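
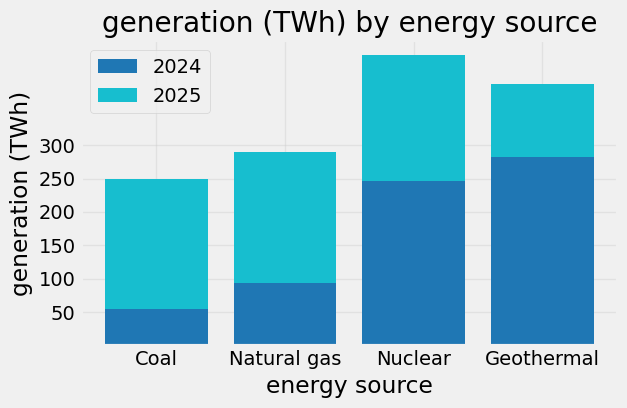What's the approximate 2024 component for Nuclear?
≈ 250

2024 top ≈ 250, bottom ≈ 0; segment ≈ 250.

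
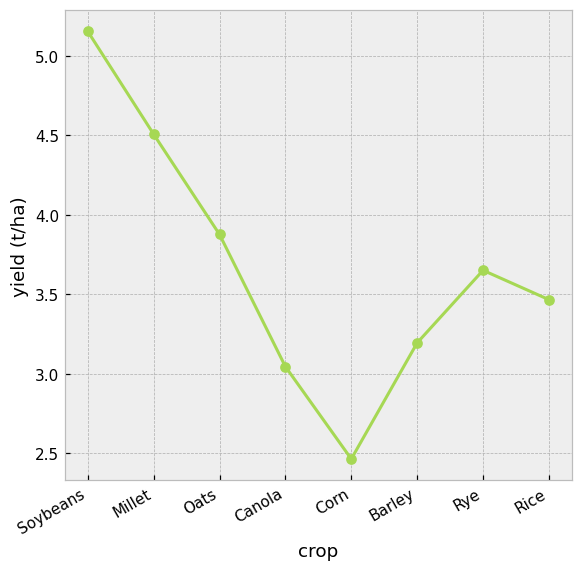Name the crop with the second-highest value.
Millet

Top 3: Soybeans ≈ 5.0, Millet ≈ 4.5, Oats ≈ 4.0.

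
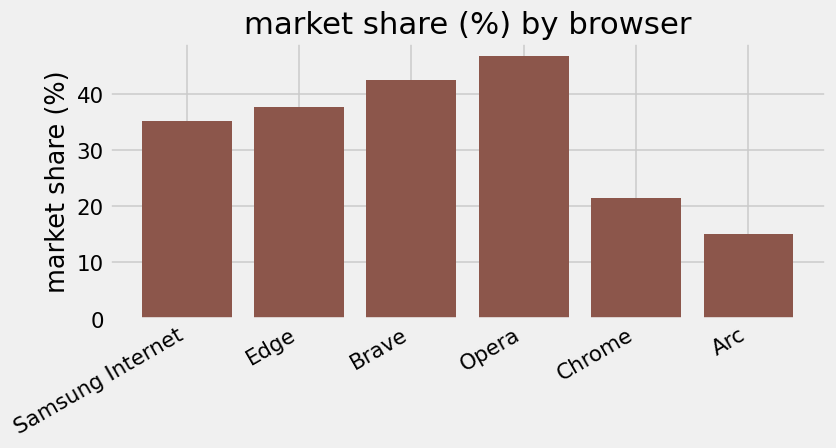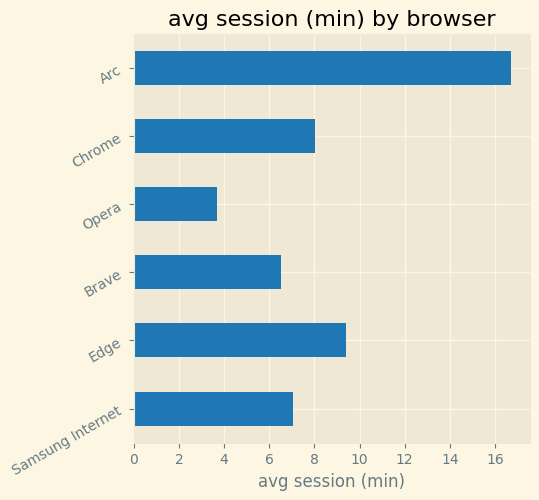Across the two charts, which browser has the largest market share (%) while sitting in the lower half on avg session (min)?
Opera

Chart 2 median avg session (min) ≈ 8; below-median browsers: Samsung Internet, Brave, Opera. Among those, Opera has the highest market share (%) (≈ 45).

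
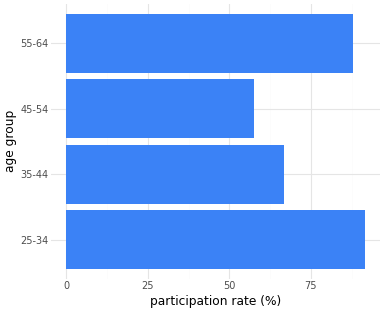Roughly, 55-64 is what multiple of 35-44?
55-64 ≈ 90, 35-44 ≈ 70; 90/70 ≈ 1.29.

≈ 1.29×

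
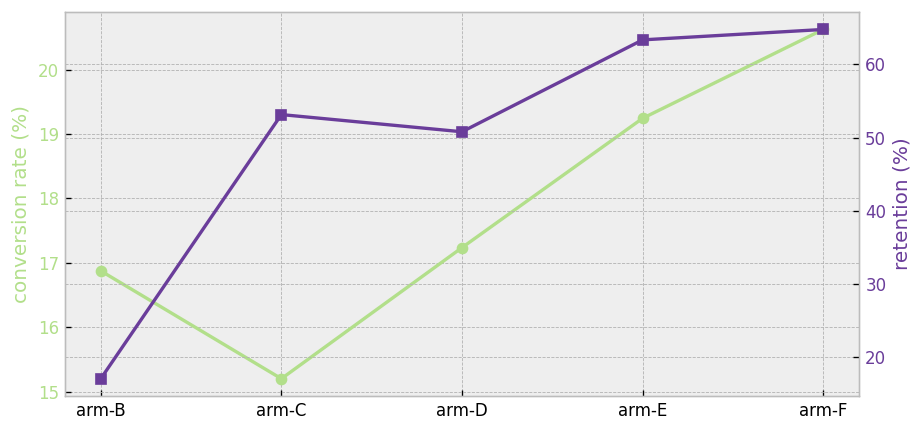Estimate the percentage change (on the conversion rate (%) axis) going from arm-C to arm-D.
≈ +13.3%

arm-C ≈ 15.0, arm-D ≈ 17.0; (17.0 − 15.0) / 15.0 ≈ +13.3%.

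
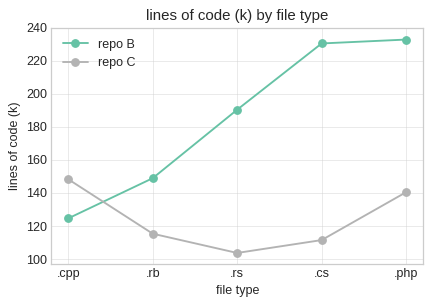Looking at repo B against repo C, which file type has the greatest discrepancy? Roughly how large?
.cs: repo B ≈ 240, repo C ≈ 120 → gap ≈ 120. Next-largest (.php) is only ≈ 100.

.cs, ≈ 120 k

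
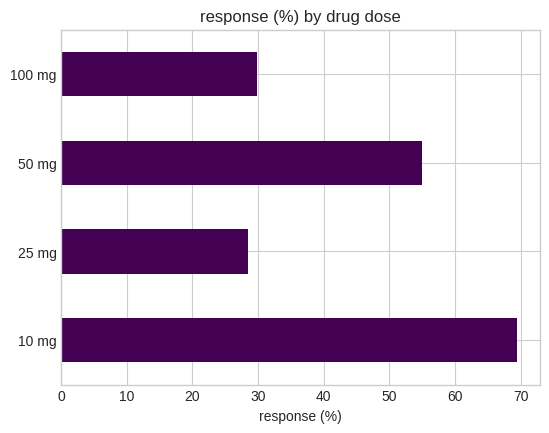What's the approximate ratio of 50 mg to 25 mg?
50 mg ≈ 50, 25 mg ≈ 30; 50/30 ≈ 1.67.

≈ 1.67×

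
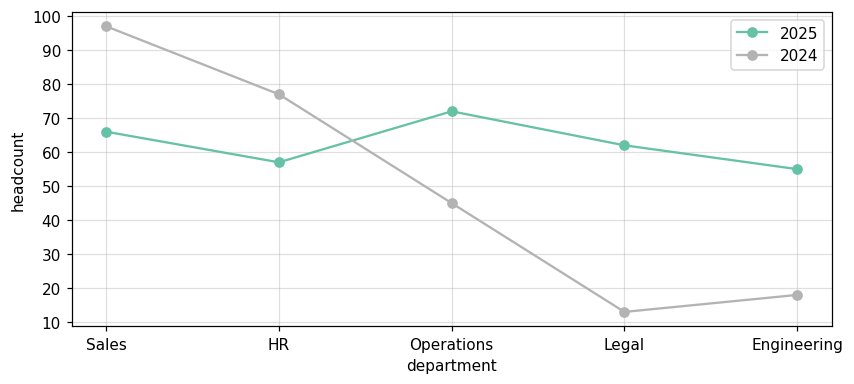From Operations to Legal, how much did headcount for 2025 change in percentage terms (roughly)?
≈ -14.3%

Operations ≈ 70, Legal ≈ 60; (60 − 70) / 70 ≈ -14.3%.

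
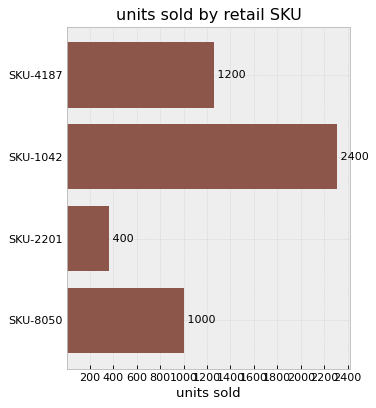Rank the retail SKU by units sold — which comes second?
Top 3: SKU-1042 ≈ 2400, SKU-4187 ≈ 1200, SKU-8050 ≈ 1000.

SKU-4187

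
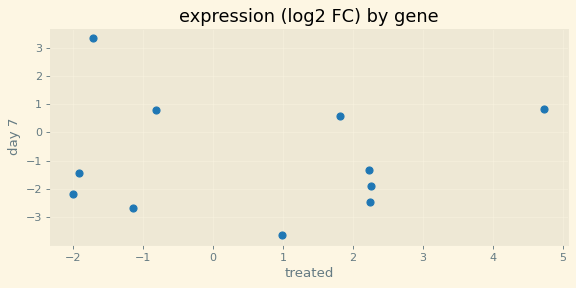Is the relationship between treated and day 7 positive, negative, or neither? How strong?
Points are roughly uncorrelated; weak (|r| ≈ 0.0).

no clear correlation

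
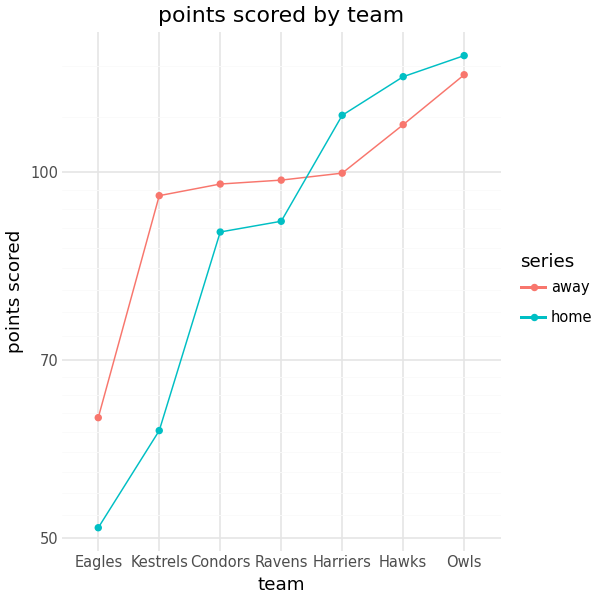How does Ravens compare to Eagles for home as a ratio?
≈ 1.8×

Ravens ≈ 90, Eagles ≈ 50; 90/50 ≈ 1.8.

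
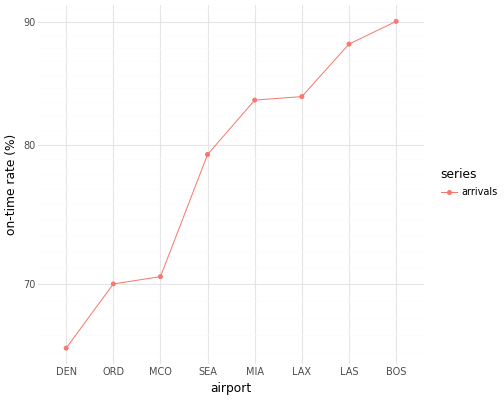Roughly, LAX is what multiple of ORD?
≈ 1.21×

LAX ≈ 85, ORD ≈ 70; 85/70 ≈ 1.21.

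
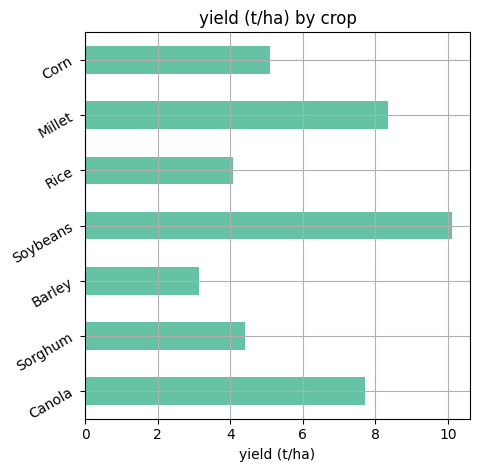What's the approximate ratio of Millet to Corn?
≈ 1.6×

Millet ≈ 8, Corn ≈ 5; 8/5 ≈ 1.6.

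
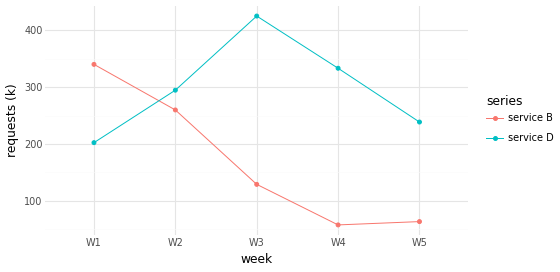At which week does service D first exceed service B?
W1: service D ≈ 200 vs service B ≈ 350 (not yet); W2: service D ≈ 300 vs service B ≈ 250 (first crossover).

W2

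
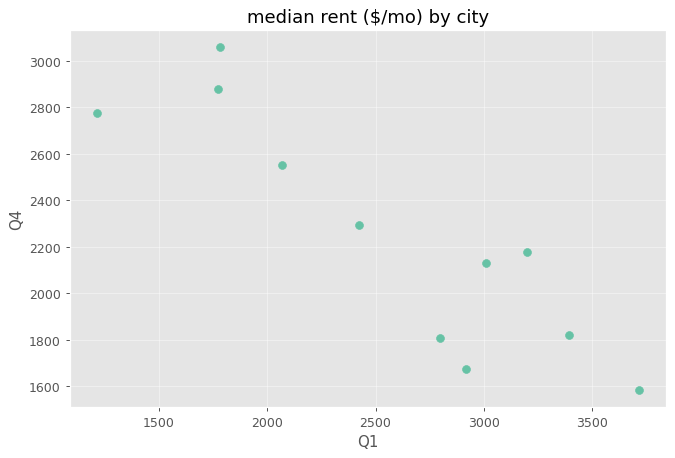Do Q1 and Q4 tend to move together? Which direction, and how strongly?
Points are negatively correlated; strong (|r| ≈ 0.9).

negative, strong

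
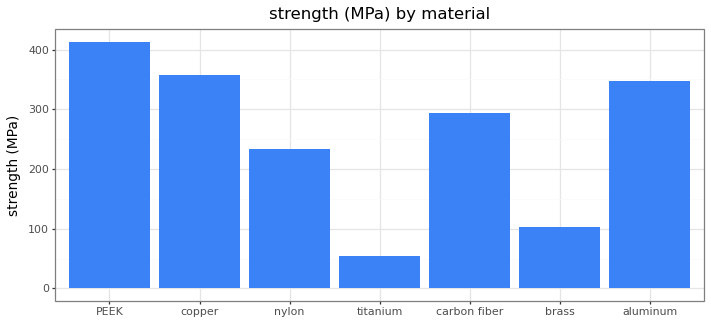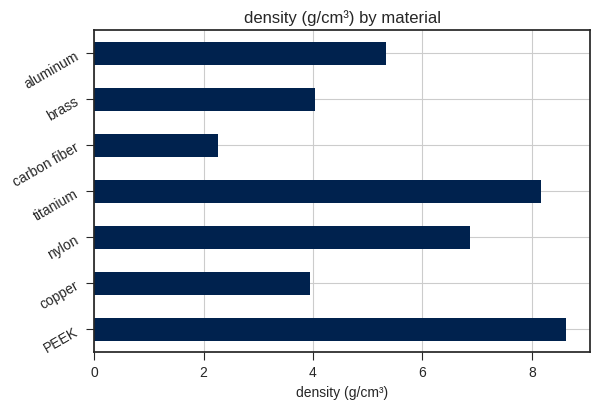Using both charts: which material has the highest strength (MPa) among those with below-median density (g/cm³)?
Chart 2 median density (g/cm³) ≈ 5; below-median materials: copper, carbon fiber, brass. Among those, copper has the highest strength (MPa) (≈ 350).

copper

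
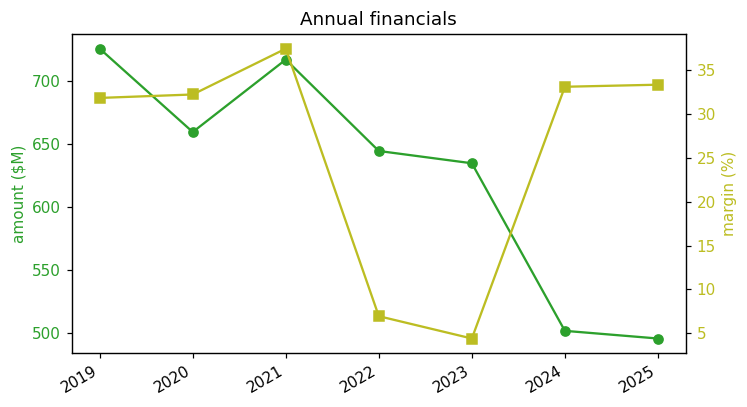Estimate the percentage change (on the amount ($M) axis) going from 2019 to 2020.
2019 ≈ 720, 2020 ≈ 660; (660 − 720) / 720 ≈ -8.3%.

≈ -8.3%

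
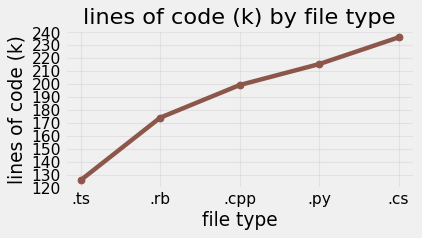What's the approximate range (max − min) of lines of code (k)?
Max .cs ≈ 240, min .ts ≈ 130; range ≈ 110.

≈ 110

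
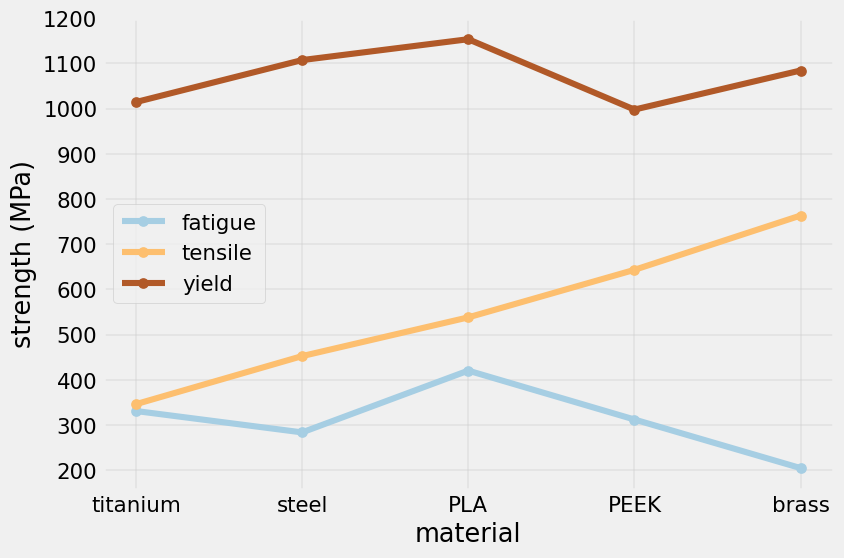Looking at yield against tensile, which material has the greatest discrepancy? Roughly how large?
titanium, ≈ 700 MPa

titanium: yield ≈ 1000, tensile ≈ 300 → gap ≈ 700. Next-largest (steel) is only ≈ 600.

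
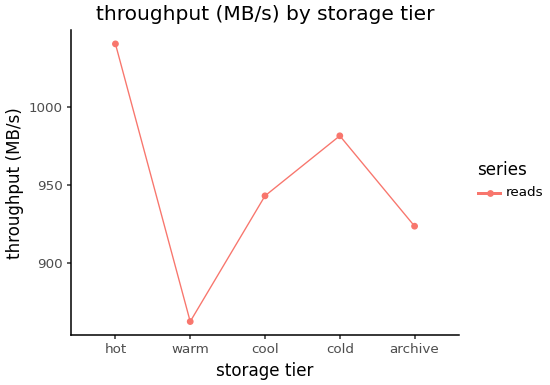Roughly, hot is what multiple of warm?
≈ 1.21×

hot ≈ 1040, warm ≈ 860; 1040/860 ≈ 1.21.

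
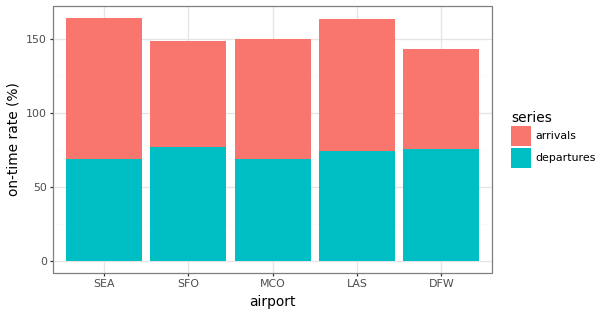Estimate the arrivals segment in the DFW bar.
≈ 60

arrivals top ≈ 140, bottom ≈ 80; segment ≈ 60.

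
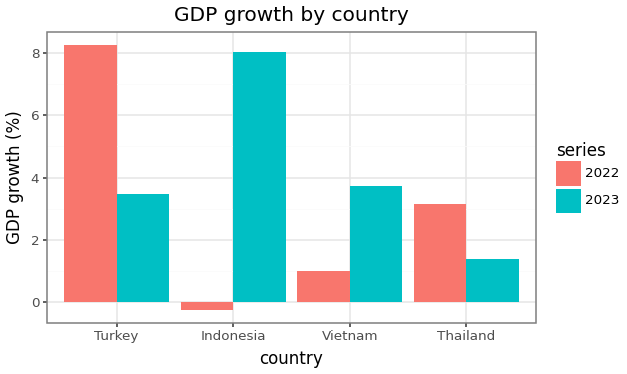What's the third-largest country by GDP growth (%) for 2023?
Turkey

Top 4 for 2023: Indonesia ≈ 8, Vietnam ≈ 4, Turkey ≈ 3, Thailand ≈ 1.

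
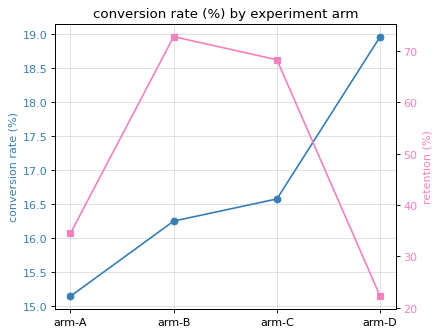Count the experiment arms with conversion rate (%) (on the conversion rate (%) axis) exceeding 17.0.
1

Above 17.0: arm-D.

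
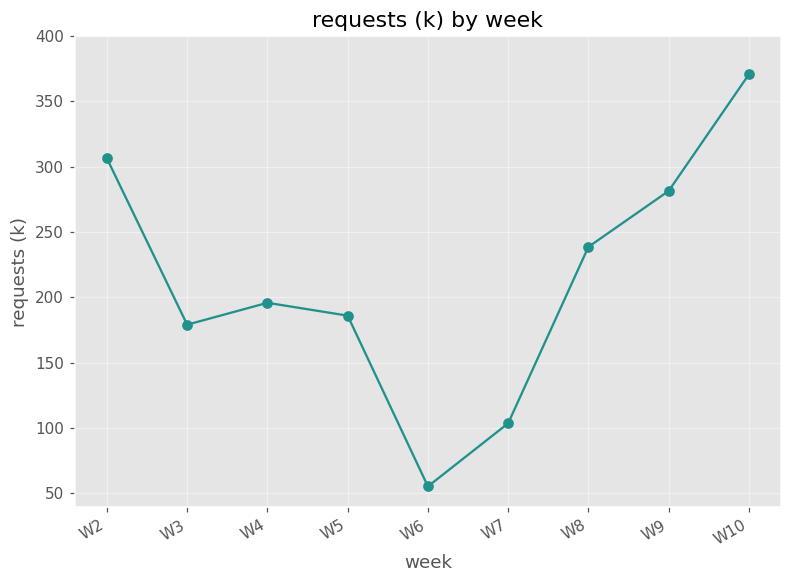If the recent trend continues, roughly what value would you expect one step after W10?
≈ 400

Last three: 250, 300, 350 → slope ≈ 50/step → next ≈ 400.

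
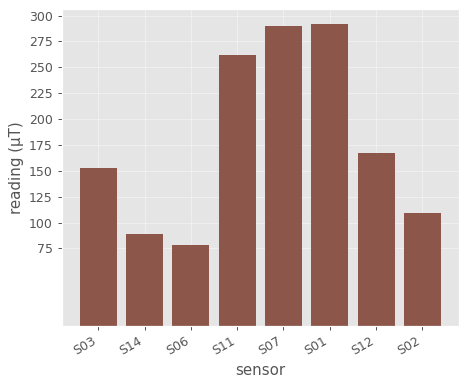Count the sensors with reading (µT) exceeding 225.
Above 225: S11, S07, S01.

3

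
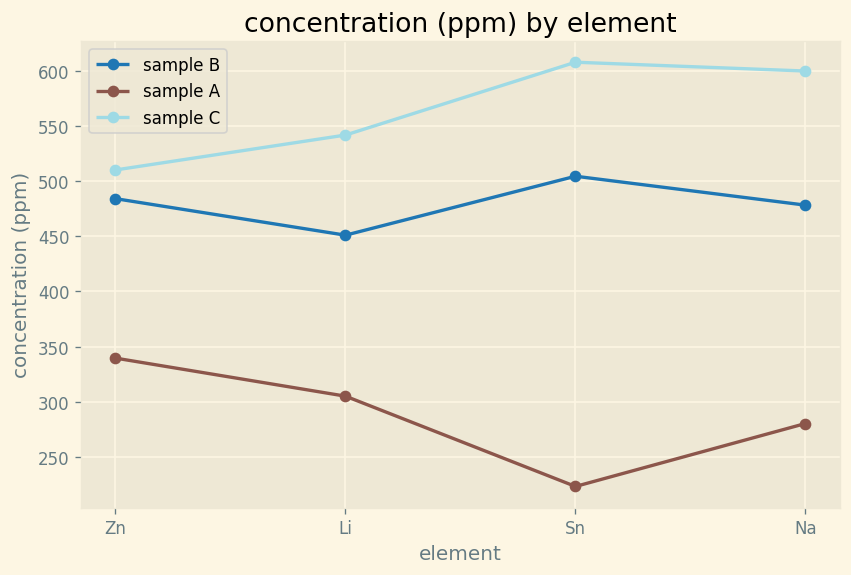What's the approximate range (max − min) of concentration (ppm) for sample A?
Max Zn ≈ 350, min Sn ≈ 200; range ≈ 150.

≈ 150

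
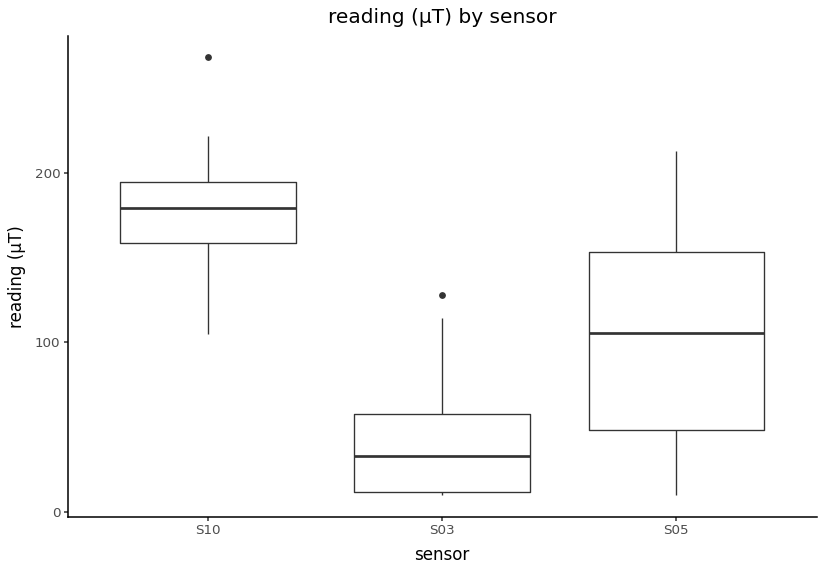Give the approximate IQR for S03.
≈ 40

Q3 ≈ 60, Q1 ≈ 20; IQR ≈ 40.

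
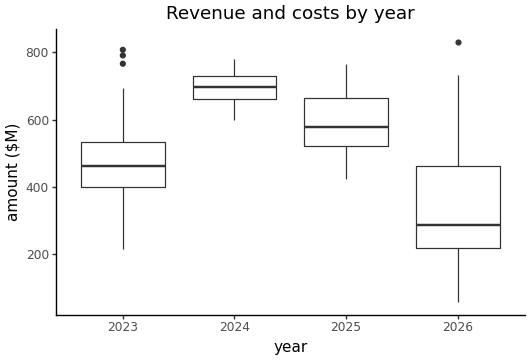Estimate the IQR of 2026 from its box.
Q3 ≈ 450, Q1 ≈ 200; IQR ≈ 250.

≈ 250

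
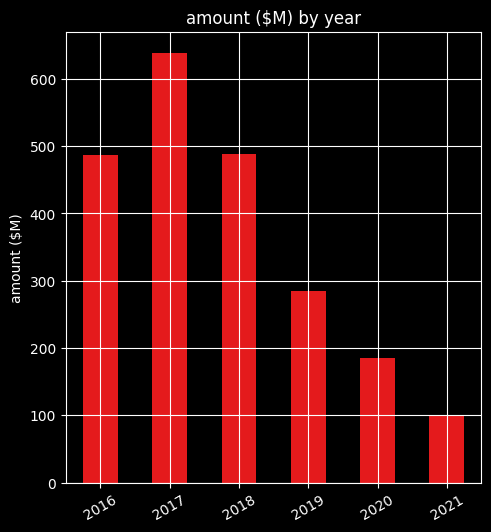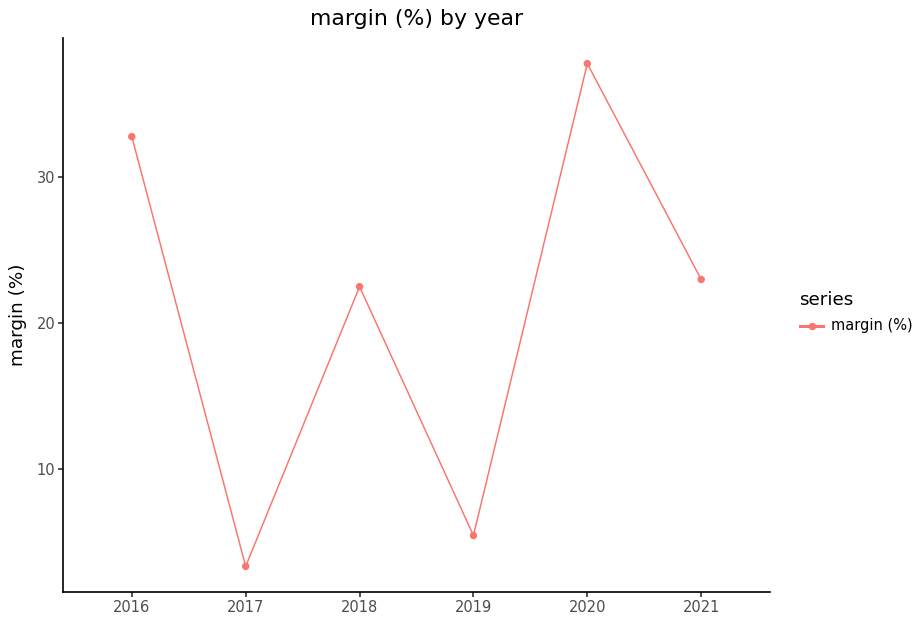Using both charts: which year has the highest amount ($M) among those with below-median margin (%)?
Chart 2 median margin (%) ≈ 25; below-median years: 2017, 2018, 2019. Among those, 2017 has the highest amount ($M) (≈ 600).

2017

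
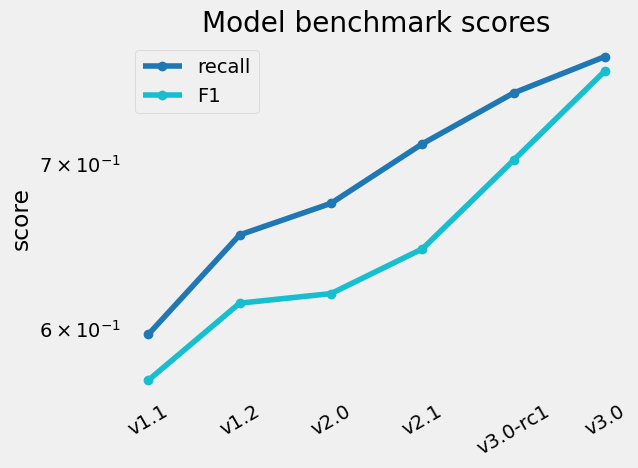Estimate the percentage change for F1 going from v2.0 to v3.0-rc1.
v2.0 ≈ 0.62, v3.0-rc1 ≈ 0.70; (0.70 − 0.62) / 0.62 ≈ +12.9%.

≈ +12.9%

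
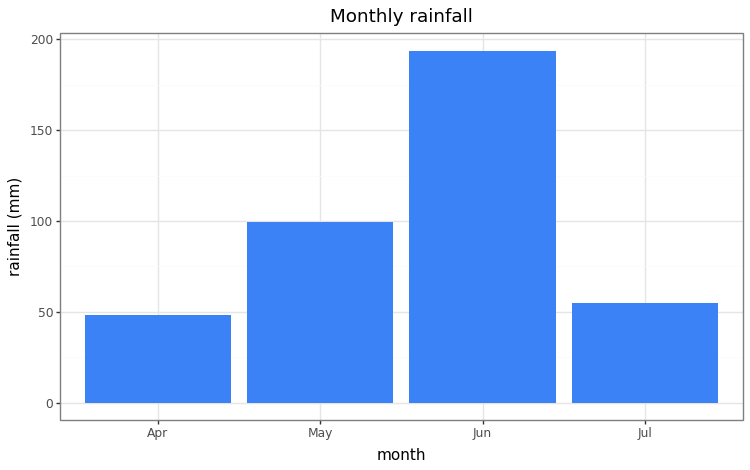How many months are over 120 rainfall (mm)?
1

Above 120: Jun.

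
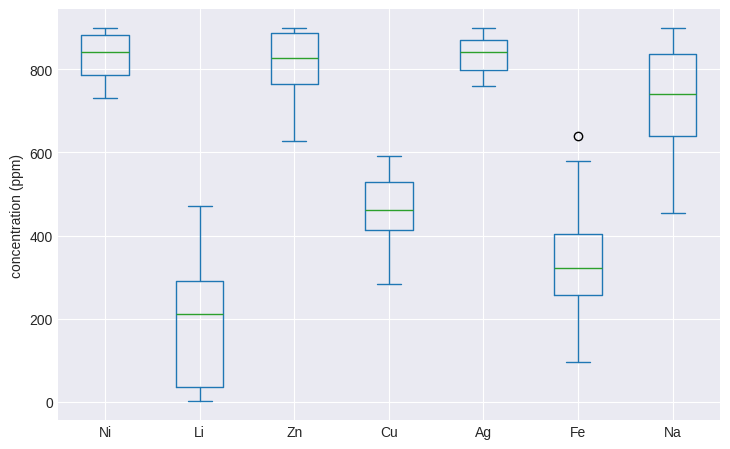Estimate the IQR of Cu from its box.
Q3 ≈ 500, Q1 ≈ 400; IQR ≈ 100.

≈ 100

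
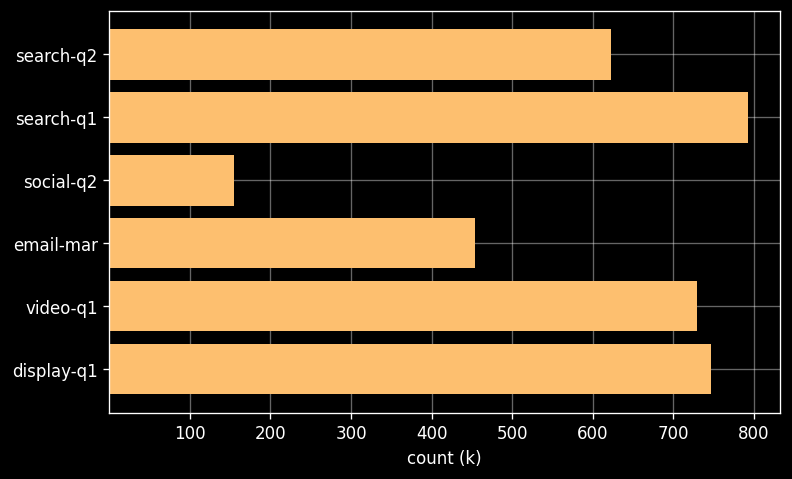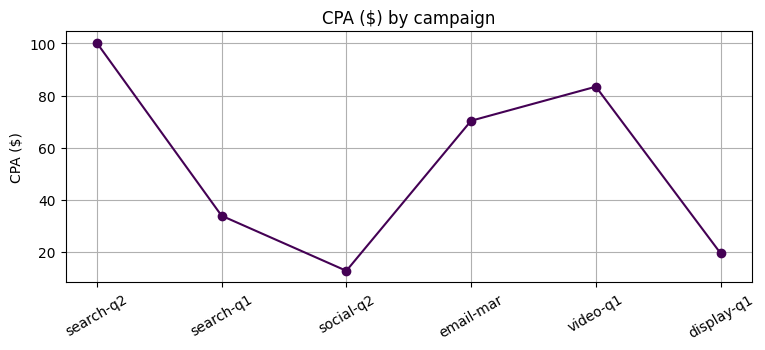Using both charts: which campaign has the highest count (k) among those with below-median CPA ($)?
Chart 2 median CPA ($) ≈ 50; below-median campaigns: search-q1, social-q2, display-q1. Among those, search-q1 has the highest count (k) (≈ 800).

search-q1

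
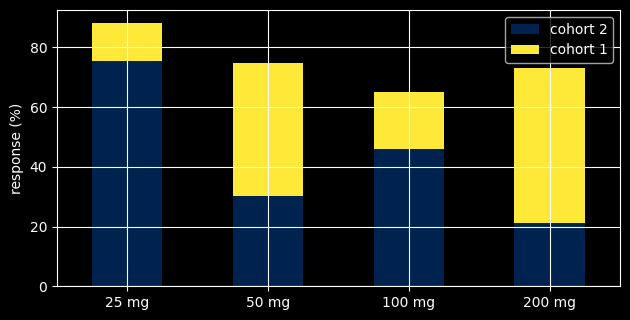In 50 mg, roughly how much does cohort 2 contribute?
≈ 30

cohort 2 top ≈ 30, bottom ≈ 0; segment ≈ 30.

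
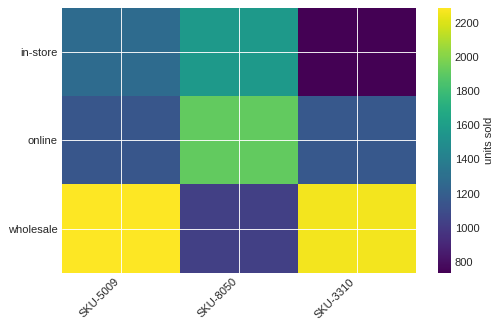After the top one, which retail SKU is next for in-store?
Top 3 for in-store: SKU-8050 ≈ 1600, SKU-5009 ≈ 1200, SKU-3310 ≈ 800.

SKU-5009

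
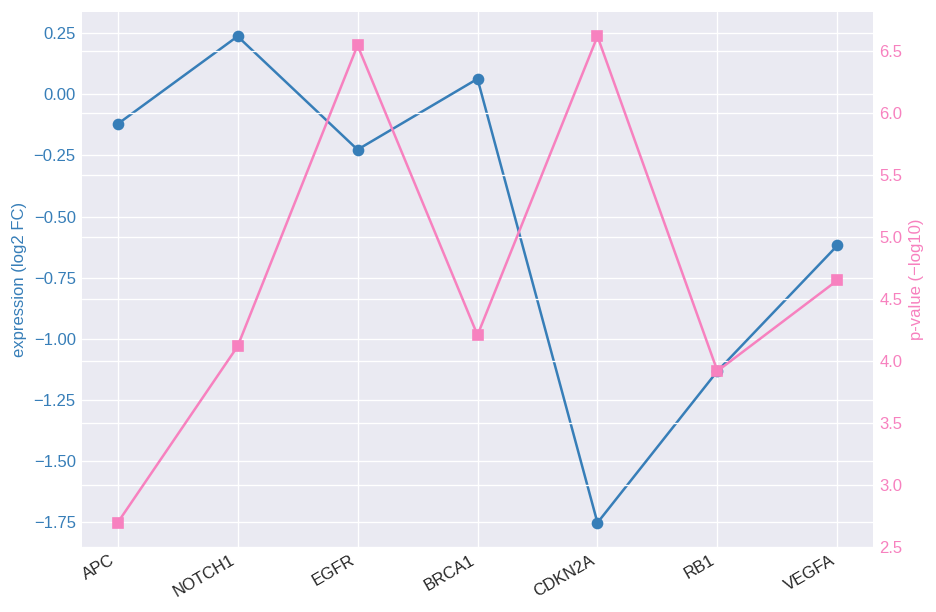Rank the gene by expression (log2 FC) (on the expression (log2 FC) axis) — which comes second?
BRCA1

Top 3 (on the expression (log2 FC) axis): NOTCH1 ≈ 0.2, BRCA1 ≈ 0.0, APC ≈ -0.2.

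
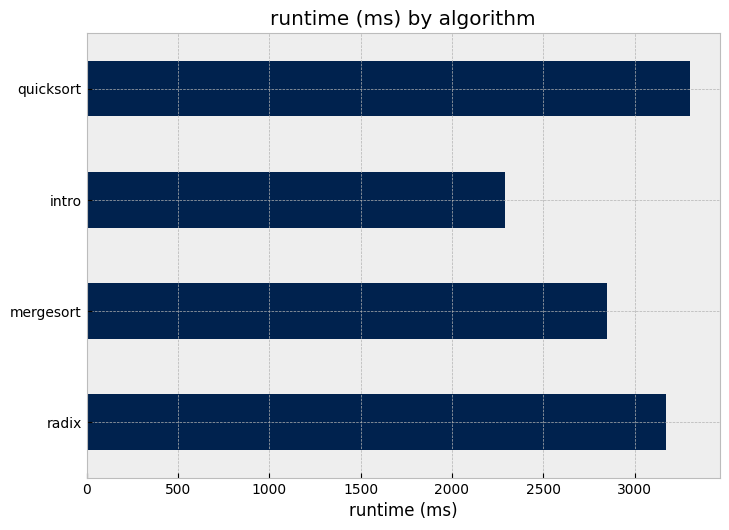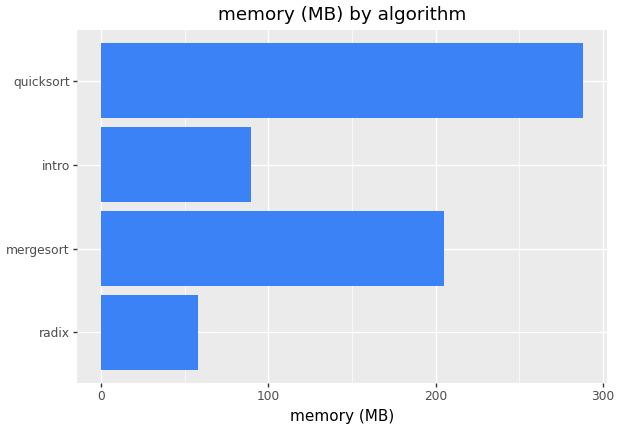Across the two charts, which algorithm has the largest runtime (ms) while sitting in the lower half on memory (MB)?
Chart 2 median memory (MB) ≈ 150; below-median algorithms: radix, intro. Among those, radix has the highest runtime (ms) (≈ 3000).

radix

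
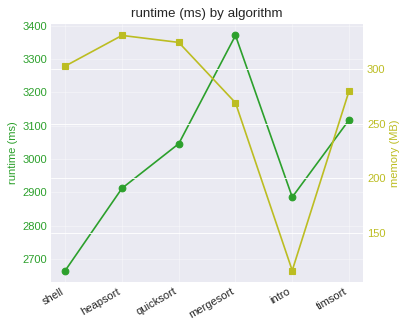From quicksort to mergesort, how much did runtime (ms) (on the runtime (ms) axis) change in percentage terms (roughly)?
≈ +13.3%

quicksort ≈ 3000, mergesort ≈ 3400; (3400 − 3000) / 3000 ≈ +13.3%.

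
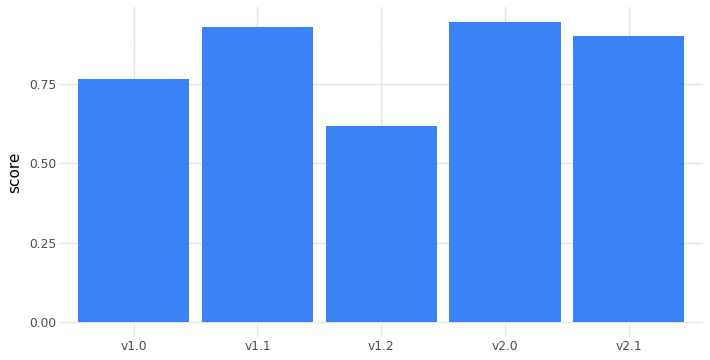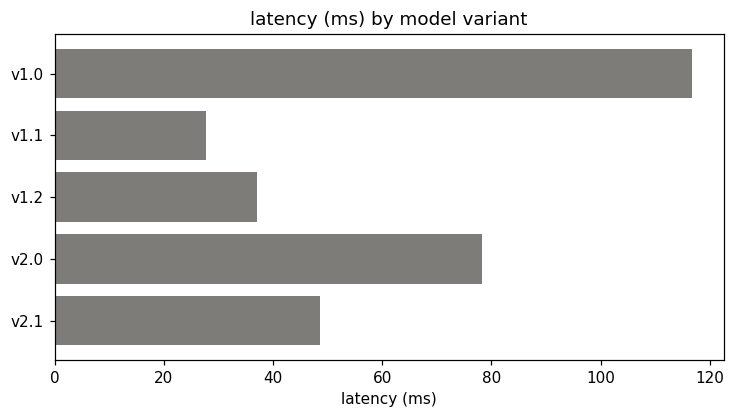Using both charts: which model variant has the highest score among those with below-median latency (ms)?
Chart 2 median latency (ms) ≈ 40; below-median model variants: v1.1, v1.2. Among those, v1.1 has the highest score (≈ 0.9).

v1.1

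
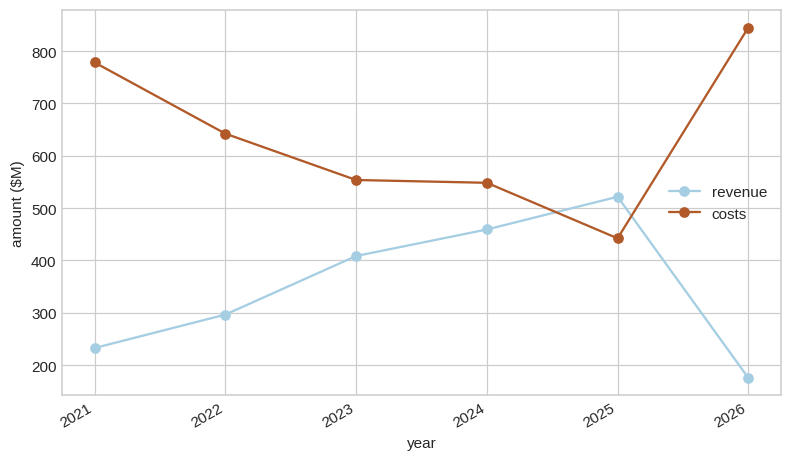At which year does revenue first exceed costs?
2024: revenue ≈ 500 vs costs ≈ 500 (not yet); 2025: revenue ≈ 500 vs costs ≈ 400 (first crossover).

2025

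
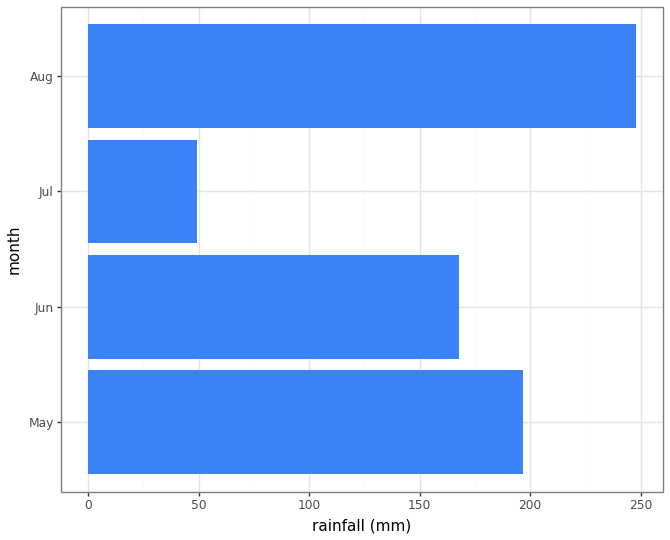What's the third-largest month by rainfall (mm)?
Jun

Top 4: Aug ≈ 250, May ≈ 200, Jun ≈ 175, Jul ≈ 50.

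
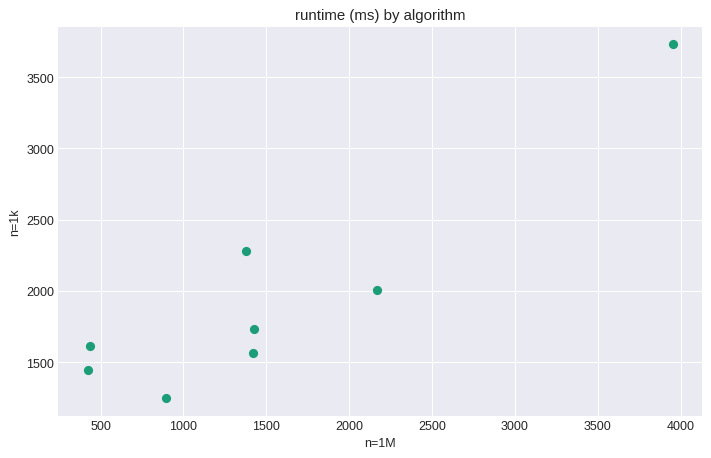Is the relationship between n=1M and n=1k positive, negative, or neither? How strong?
positive, strong

Points are positively correlated; strong (|r| ≈ 0.9).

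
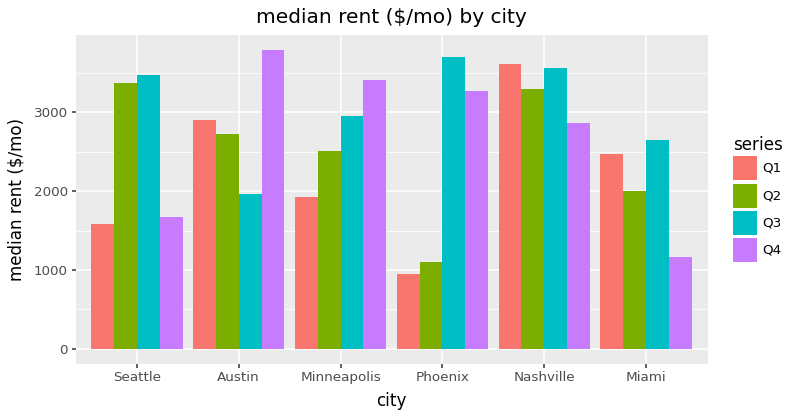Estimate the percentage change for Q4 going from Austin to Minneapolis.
Austin ≈ 4000, Minneapolis ≈ 3500; (3500 − 4000) / 4000 ≈ -12.5%.

≈ -12.5%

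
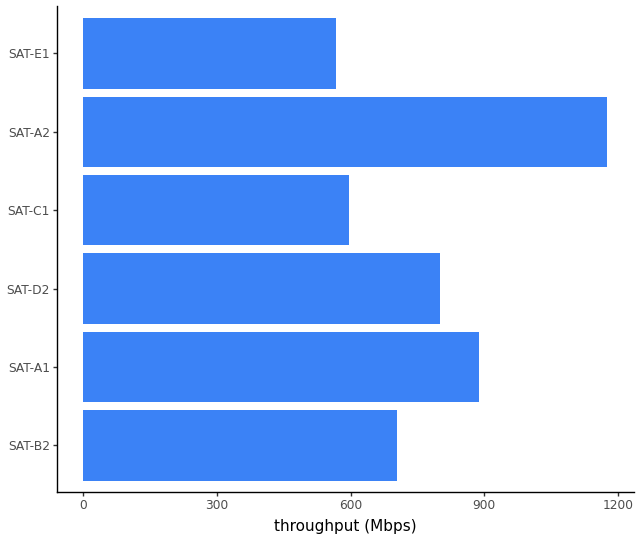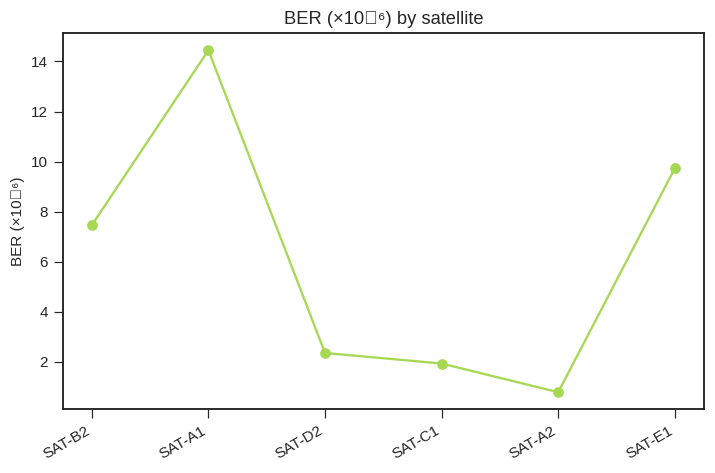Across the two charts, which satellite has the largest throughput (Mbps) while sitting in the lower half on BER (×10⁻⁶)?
Chart 2 median BER (×10⁻⁶) ≈ 4; below-median satellites: SAT-D2, SAT-C1, SAT-A2. Among those, SAT-A2 has the highest throughput (Mbps) (≈ 1200).

SAT-A2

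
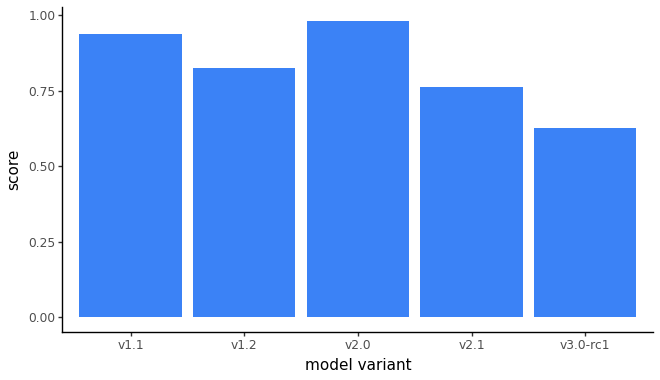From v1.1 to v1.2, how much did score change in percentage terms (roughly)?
v1.1 ≈ 0.9, v1.2 ≈ 0.8; (0.8 − 0.9) / 0.9 ≈ -11.1%.

≈ -11.1%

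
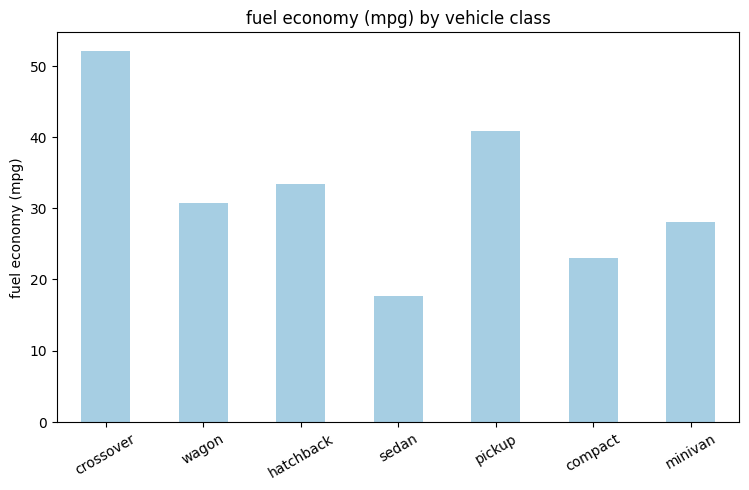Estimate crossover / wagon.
crossover ≈ 50, wagon ≈ 30; 50/30 ≈ 1.67.

≈ 1.67×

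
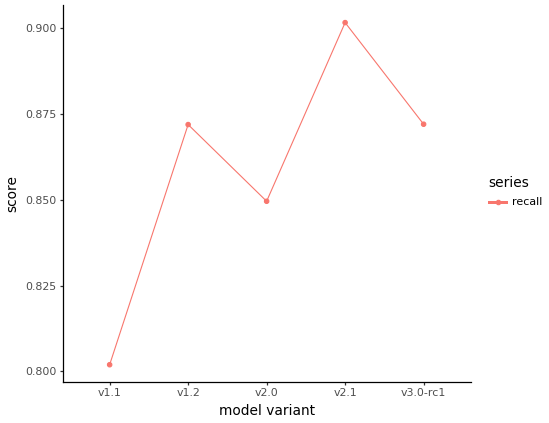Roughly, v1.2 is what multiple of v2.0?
≈ 1.02×

v1.2 ≈ 0.87, v2.0 ≈ 0.85; 0.87/0.85 ≈ 1.02.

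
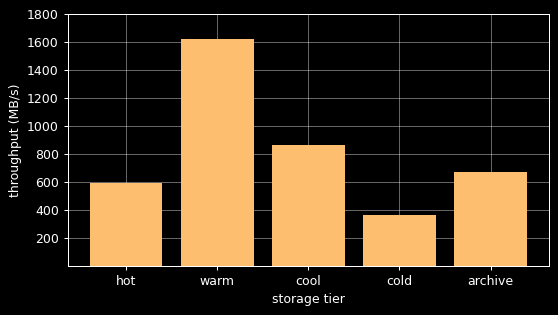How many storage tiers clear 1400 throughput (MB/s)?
1

Above 1400: warm.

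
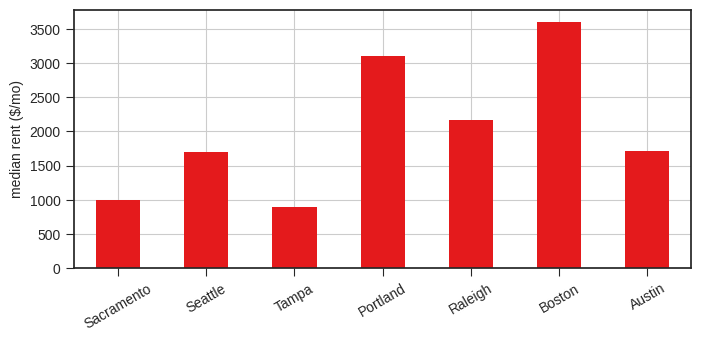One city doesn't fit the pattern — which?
Boston ≈ 3500; the rest sit between ≈ 1000 and ≈ 3000.

Boston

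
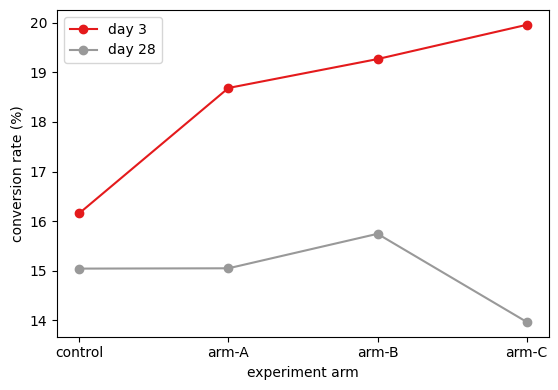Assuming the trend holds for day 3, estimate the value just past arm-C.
Last three: 18.5, 19.5, 20.0 → slope ≈ 0.75/step → next ≈ 20.75.

≈ 20.75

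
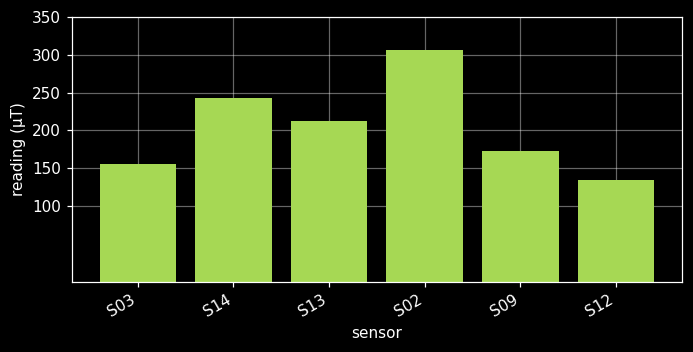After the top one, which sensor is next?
S14

Top 3: S02 ≈ 300, S14 ≈ 250, S13 ≈ 200.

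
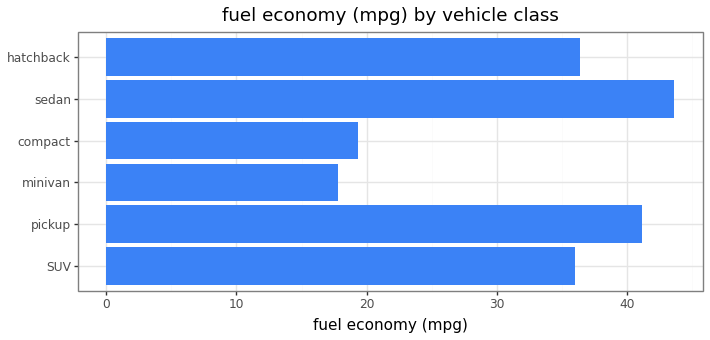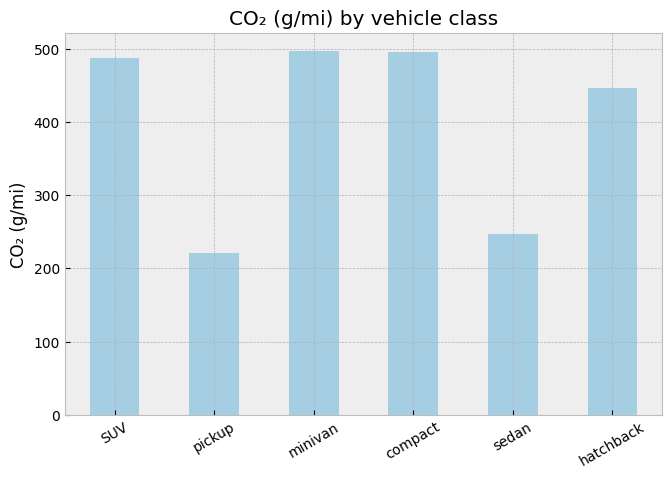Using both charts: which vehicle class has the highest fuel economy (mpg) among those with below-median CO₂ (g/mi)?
sedan

Chart 2 median CO₂ (g/mi) ≈ 450; below-median vehicle classes: pickup, sedan, hatchback. Among those, sedan has the highest fuel economy (mpg) (≈ 45).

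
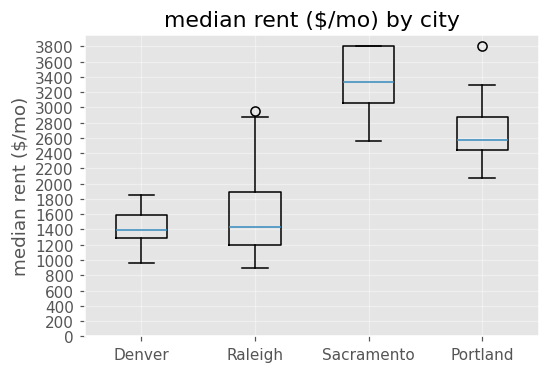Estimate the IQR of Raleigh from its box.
Q3 ≈ 1800, Q1 ≈ 1200; IQR ≈ 600.

≈ 600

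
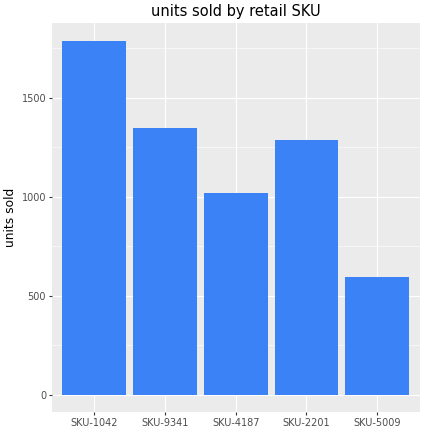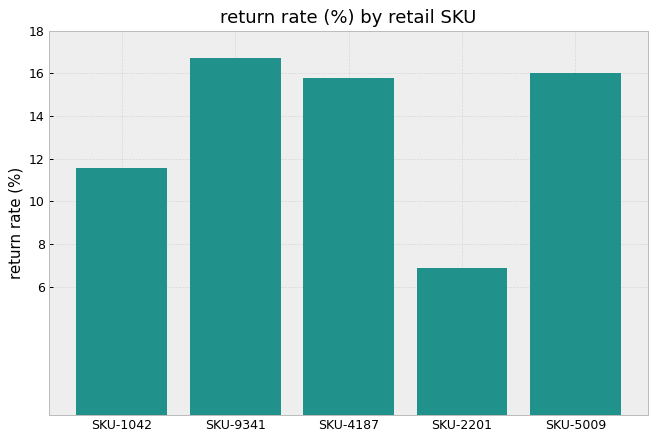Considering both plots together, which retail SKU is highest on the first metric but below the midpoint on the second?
SKU-1042

Chart 2 median return rate (%) ≈ 16; below-median retail SKUs: SKU-1042, SKU-2201. Among those, SKU-1042 has the highest units sold (≈ 1800).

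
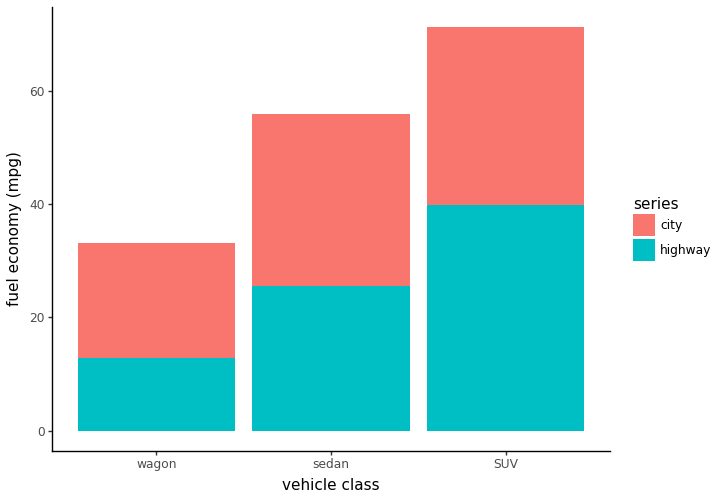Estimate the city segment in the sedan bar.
≈ 30

city top ≈ 60, bottom ≈ 30; segment ≈ 30.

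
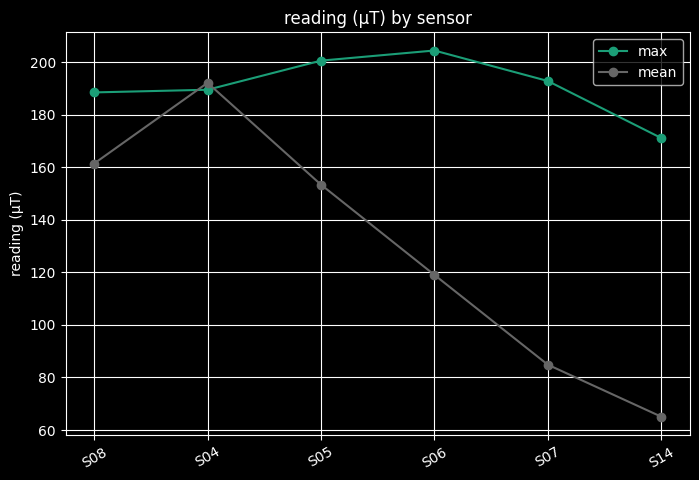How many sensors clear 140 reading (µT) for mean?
3

Above 140: S08, S04, S05.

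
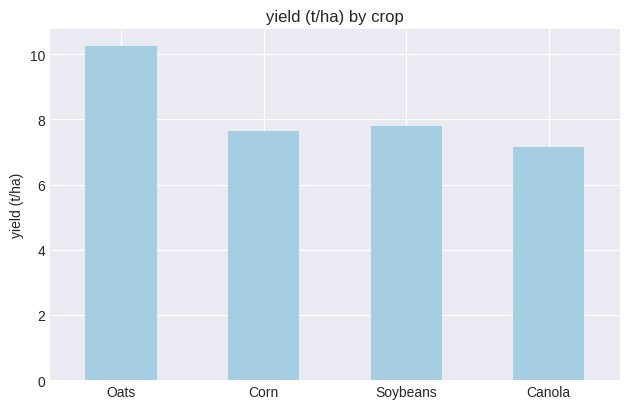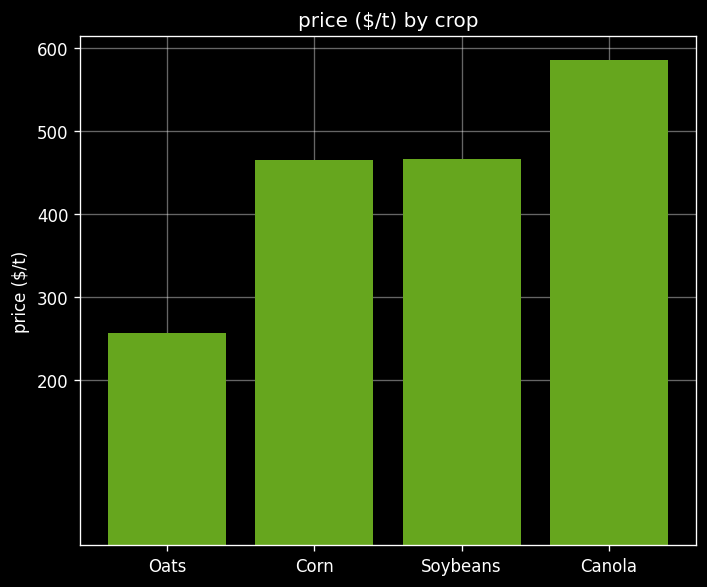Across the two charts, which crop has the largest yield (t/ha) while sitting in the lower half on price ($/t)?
Chart 2 median price ($/t) ≈ 500; below-median crops: Oats, Corn. Among those, Oats has the highest yield (t/ha) (≈ 10).

Oats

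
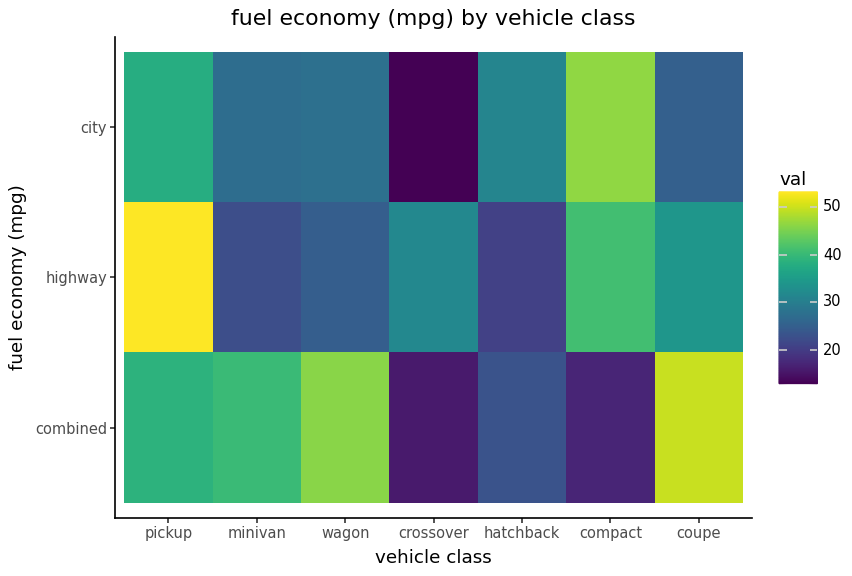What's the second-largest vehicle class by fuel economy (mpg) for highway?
compact

Top 3 for highway: pickup ≈ 55, compact ≈ 40, coupe ≈ 35.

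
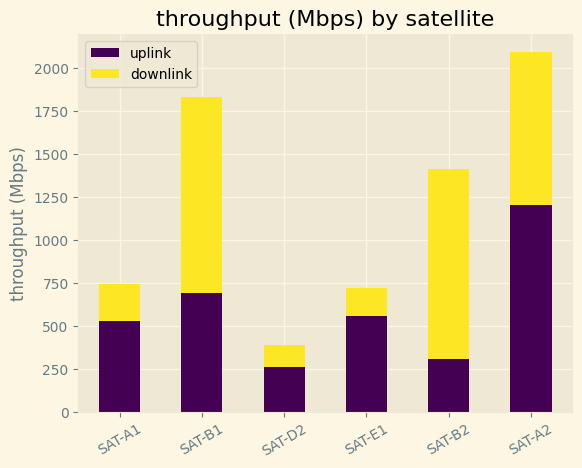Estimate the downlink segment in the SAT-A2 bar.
≈ 800

downlink top ≈ 2000, bottom ≈ 1200; segment ≈ 800.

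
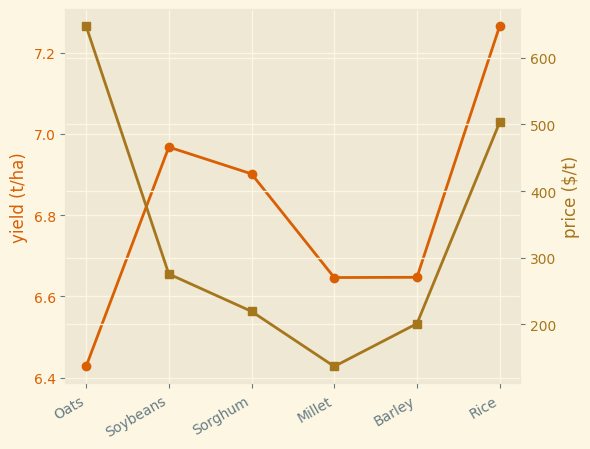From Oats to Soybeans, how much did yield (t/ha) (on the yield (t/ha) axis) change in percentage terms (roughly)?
≈ +9.4%

Oats ≈ 6.4, Soybeans ≈ 7.0; (7.0 − 6.4) / 6.4 ≈ +9.4%.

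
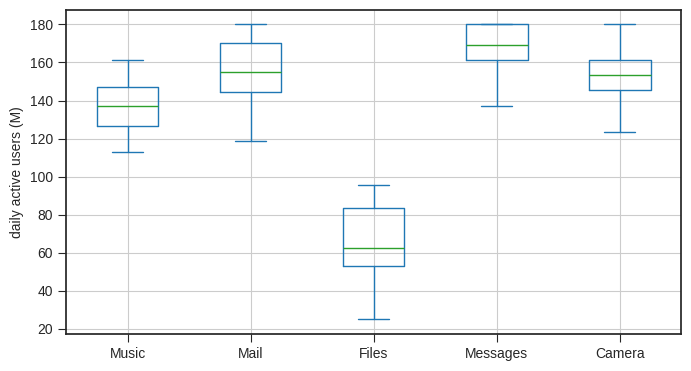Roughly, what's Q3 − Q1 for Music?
Q3 ≈ 150, Q1 ≈ 130; IQR ≈ 20.

≈ 20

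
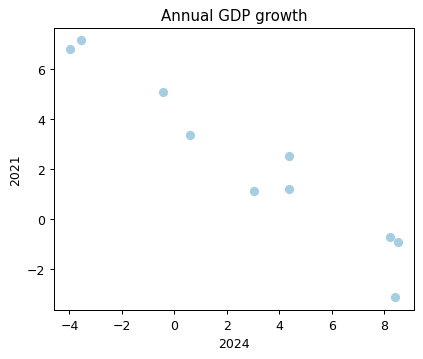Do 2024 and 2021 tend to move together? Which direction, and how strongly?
Points are negatively correlated; strong (|r| ≈ 1.0).

negative, strong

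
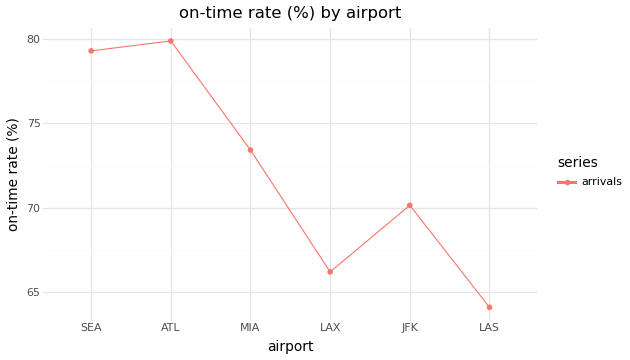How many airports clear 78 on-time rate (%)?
Above 78: SEA, ATL.

2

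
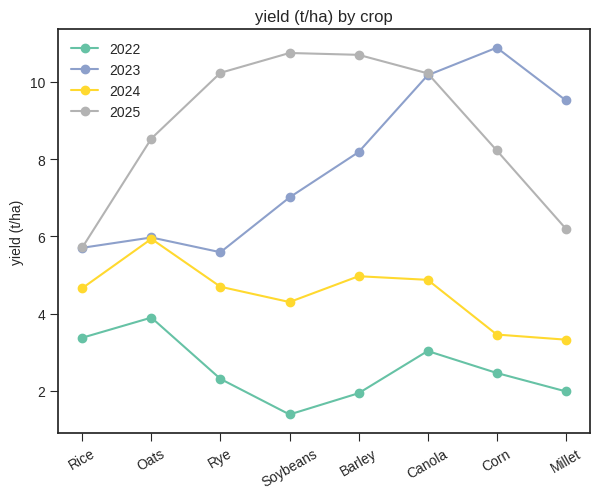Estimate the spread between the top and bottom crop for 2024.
≈ 3

Max Oats ≈ 6, min Millet ≈ 3; range ≈ 3.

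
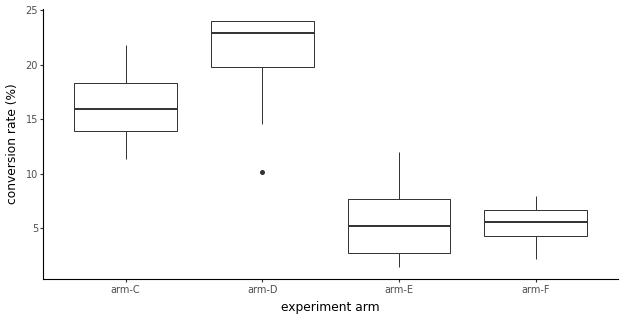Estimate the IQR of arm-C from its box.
Q3 ≈ 18, Q1 ≈ 14; IQR ≈ 4.

≈ 4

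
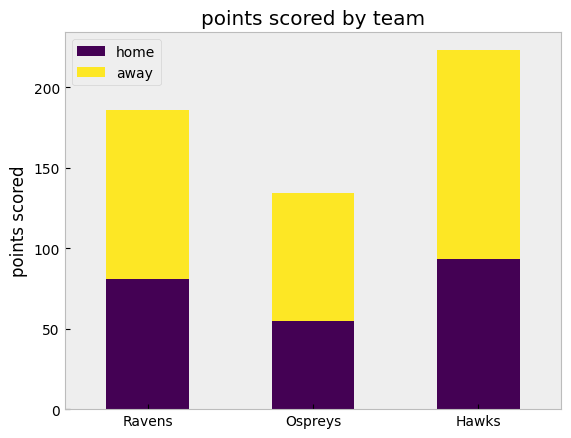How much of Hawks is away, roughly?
away top ≈ 220, bottom ≈ 100; segment ≈ 120.

≈ 120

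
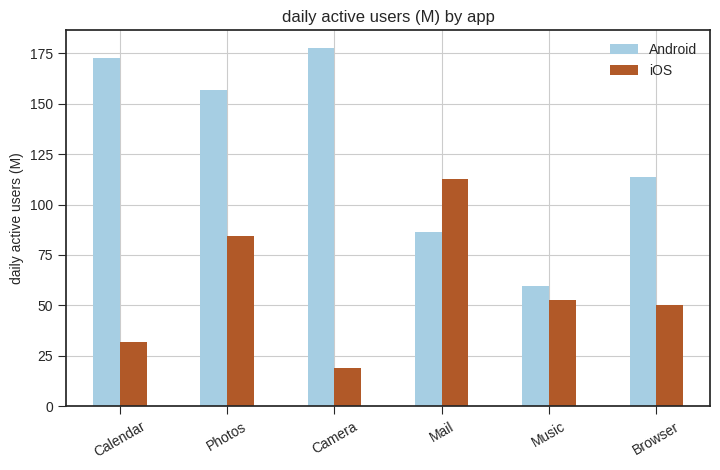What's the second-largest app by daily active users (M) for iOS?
Top 3 for iOS: Mail ≈ 120, Photos ≈ 80, Music ≈ 60.

Photos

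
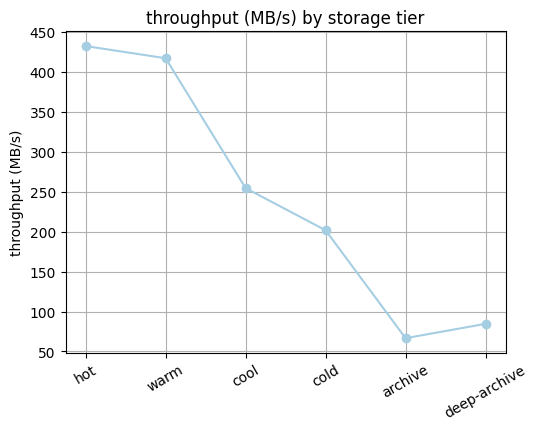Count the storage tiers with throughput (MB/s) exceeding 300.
2

Above 300: hot, warm.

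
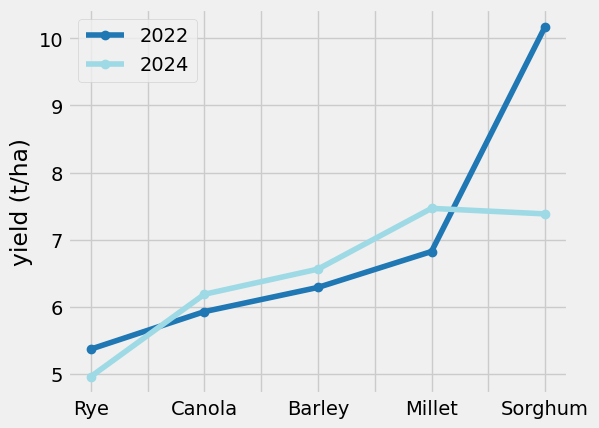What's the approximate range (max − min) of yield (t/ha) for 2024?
Max Millet ≈ 7.5, min Rye ≈ 5.0; range ≈ 2.5.

≈ 2.5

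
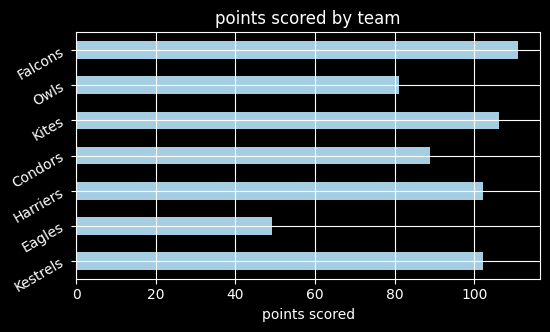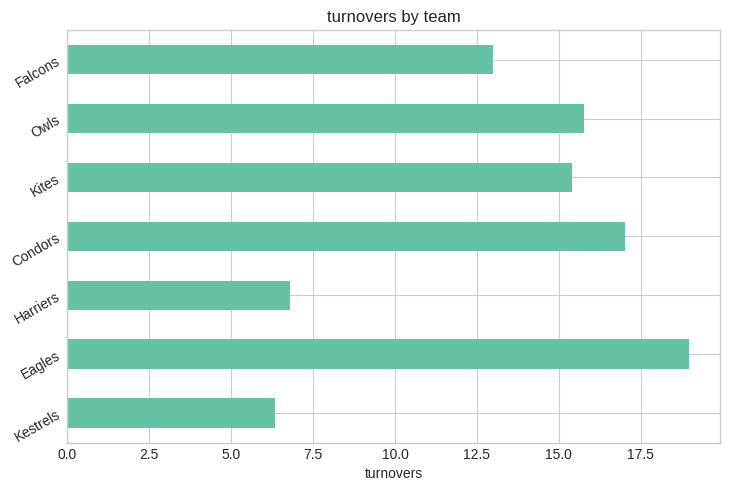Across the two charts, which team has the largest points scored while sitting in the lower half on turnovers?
Chart 2 median turnovers ≈ 16; below-median teams: Kestrels, Harriers, Falcons. Among those, Falcons has the highest points scored (≈ 120).

Falcons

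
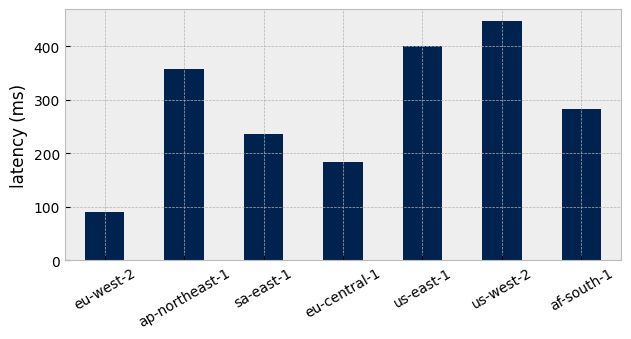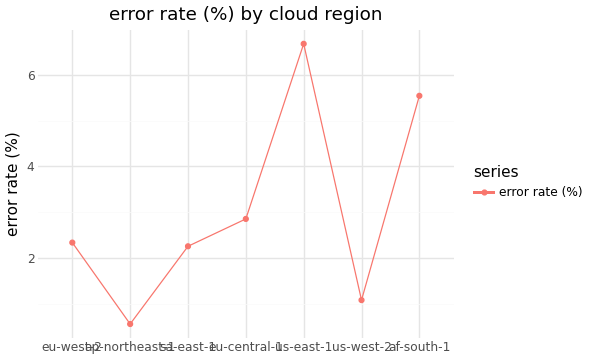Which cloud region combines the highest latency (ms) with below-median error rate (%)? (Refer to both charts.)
us-west-2

Chart 2 median error rate (%) ≈ 2; below-median cloud regions: ap-northeast-1, sa-east-1, us-west-2. Among those, us-west-2 has the highest latency (ms) (≈ 450).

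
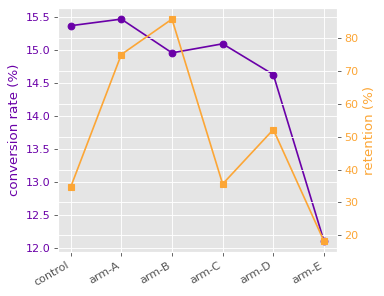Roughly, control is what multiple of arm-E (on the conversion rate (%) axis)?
control ≈ 15.5, arm-E ≈ 12.0; 15.5/12.0 ≈ 1.29.

≈ 1.29×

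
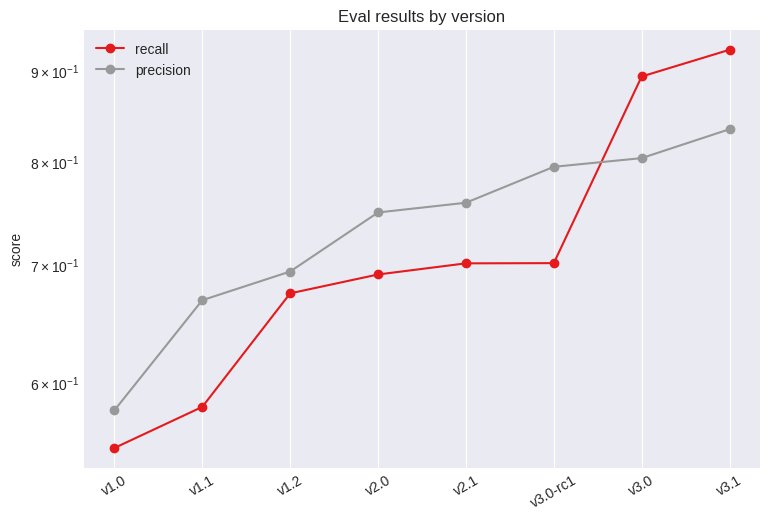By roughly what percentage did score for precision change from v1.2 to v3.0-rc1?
≈ +14.3%

v1.2 ≈ 0.70, v3.0-rc1 ≈ 0.80; (0.80 − 0.70) / 0.70 ≈ +14.3%.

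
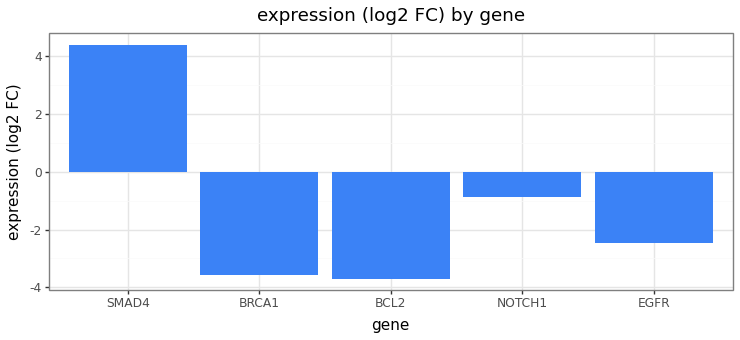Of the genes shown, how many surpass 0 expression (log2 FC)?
1

Above 0: SMAD4.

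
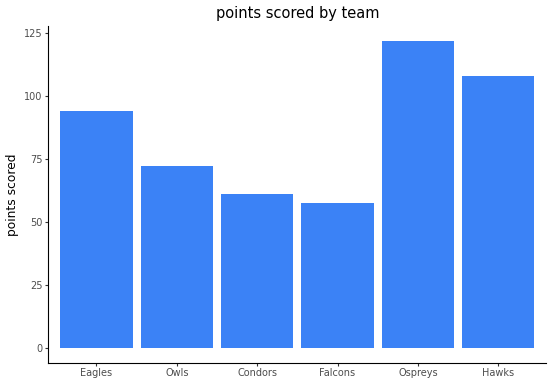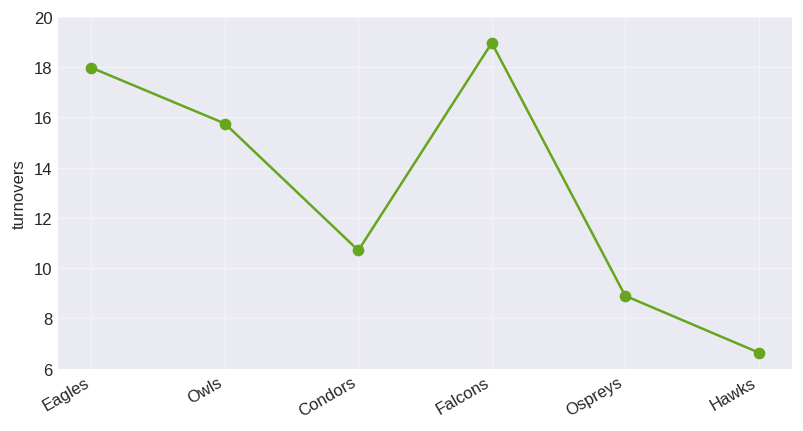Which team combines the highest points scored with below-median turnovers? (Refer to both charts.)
Ospreys

Chart 2 median turnovers ≈ 14; below-median teams: Condors, Ospreys, Hawks. Among those, Ospreys has the highest points scored (≈ 120).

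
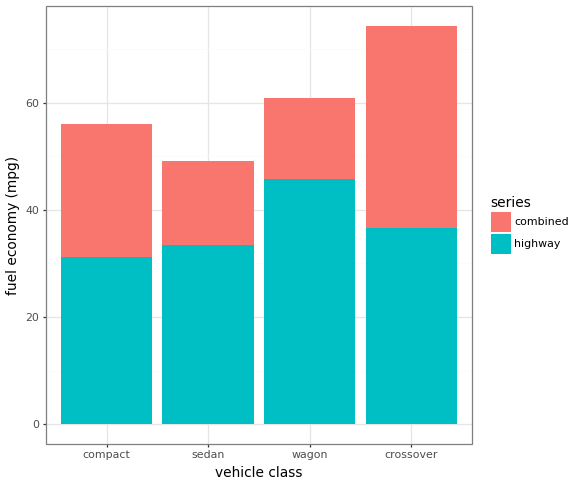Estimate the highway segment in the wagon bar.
≈ 50

highway top ≈ 50, bottom ≈ 0; segment ≈ 50.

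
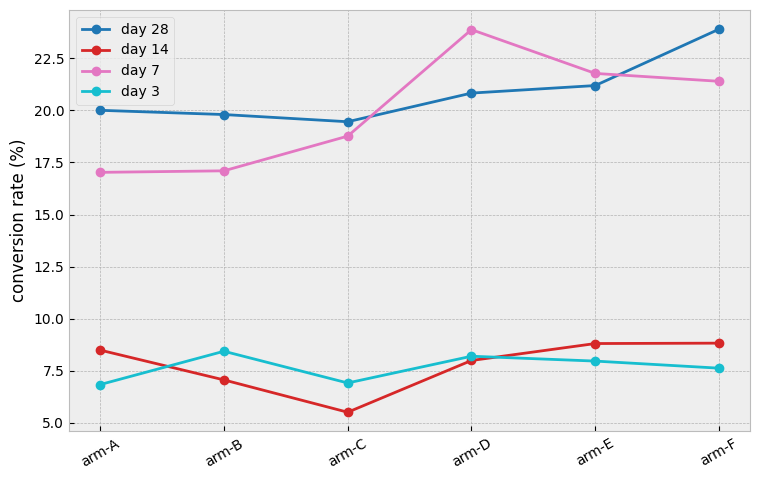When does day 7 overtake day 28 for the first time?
arm-C: day 7 ≈ 18 vs day 28 ≈ 20 (not yet); arm-D: day 7 ≈ 24 vs day 28 ≈ 20 (first crossover).

arm-D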